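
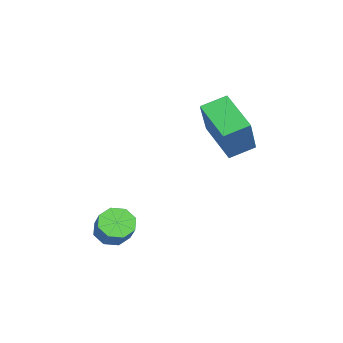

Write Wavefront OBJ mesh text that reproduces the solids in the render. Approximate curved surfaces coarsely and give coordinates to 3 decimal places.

v -3.867 1.107 1.643
v -4.15 2.035 1.987
v -2.515 1.788 0.915
v -2.799 2.717 1.258
v -2.861 0.823 3.242
v -3.145 1.752 3.585
v -1.51 1.505 2.513
v -1.793 2.433 2.857
v 0.104 -2.194 -0.895
v 0.572 -2.49 -1.235
v 1.224 -2.343 -0.464
v 0.756 -2.046 -0.125
v 0.559 -1.999 -1.317
v 1.211 -1.852 -0.547
v 0.279 -1.623 -1.152
v 0.931 -1.476 -0.382
v -0.104 -1.58 -0.837
v 0.548 -1.433 -0.066
v -0.364 -1.897 -0.556
v 0.288 -1.75 0.215
v -0.351 -2.388 -0.473
v 0.301 -2.241 0.297
v -0.071 -2.764 -0.638
v 0.581 -2.617 0.132
v 0.312 -2.807 -0.954
v 0.964 -2.66 -0.183
f 2 4 1
f 5 2 1
f 1 4 3
f 3 5 1
f 2 8 4
f 6 2 5
f 6 8 2
f 4 8 3
f 7 5 3
f 3 8 7
f 7 6 5
f 8 6 7
f 10 9 13
f 10 13 11
f 11 13 14
f 11 14 12
f 13 9 15
f 13 15 14
f 14 15 16
f 14 16 12
f 15 9 17
f 15 17 16
f 16 17 18
f 16 18 12
f 17 9 19
f 17 19 18
f 18 19 20
f 18 20 12
f 19 9 21
f 19 21 20
f 20 21 22
f 20 22 12
f 21 9 23
f 21 23 22
f 22 23 24
f 22 24 12
f 23 9 25
f 23 25 24
f 24 25 26
f 24 26 12
f 25 9 10
f 25 10 26
f 26 10 11
f 26 11 12



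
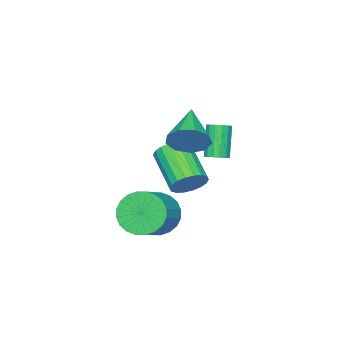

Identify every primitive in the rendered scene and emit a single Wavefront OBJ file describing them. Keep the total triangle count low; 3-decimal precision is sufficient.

v 1.351 2.748 2.017
v 1.824 2.663 2.754
v -0.091 1.732 2.823
v 1.488 3.161 2.781
v 1.088 3.467 2.451
v 0.811 3.436 1.918
v 0.786 3.083 1.43
v 1.026 2.574 1.217
v 1.418 2.146 1.378
v 1.778 2 1.838
v 1.939 2.204 2.381
v -1.001 0.907 -1.911
v -0.527 1.1 -1.283
v -1.325 -0.395 -0.221
v -1.799 -0.587 -0.849
v -0.822 1.299 -1.225
v -1.62 -0.196 -0.163
v -1.152 1.42 -1.302
v -1.951 -0.075 -0.241
v -1.452 1.44 -1.501
v -2.251 -0.055 -0.439
v -1.663 1.354 -1.78
v -2.462 -0.141 -0.718
v -1.743 1.18 -2.085
v -2.542 -0.315 -1.024
v -1.676 0.952 -2.356
v -2.474 -0.543 -1.295
v -1.475 0.715 -2.539
v -2.273 -0.78 -1.477
v -1.18 0.516 -2.597
v -1.978 -0.979 -1.535
v -0.849 0.395 -2.519
v -1.648 -1.1 -1.458
v -0.549 0.375 -2.321
v -1.348 -1.12 -1.259
v -0.338 0.461 -2.042
v -1.137 -1.034 -0.98
v -0.258 0.635 -1.736
v -1.057 -0.86 -0.675
v -0.326 0.863 -1.465
v -1.124 -0.632 -0.404
v -1.152 2.133 -0.066
v -0.727 2.28 0.173
v -1.362 1.894 1.544
v -1.788 1.747 1.306
v -0.878 2.496 0.164
v -1.513 2.11 1.535
v -1.103 2.615 0.093
v -1.738 2.229 1.464
v -1.341 2.605 -0.02
v -1.976 2.219 1.351
v -1.529 2.468 -0.146
v -2.164 2.082 1.226
v -1.616 2.241 -0.25
v -2.251 1.855 1.122
v -1.578 1.986 -0.304
v -2.213 1.6 1.067
v -1.427 1.77 -0.295
v -2.062 1.384 1.076
v -1.202 1.651 -0.224
v -1.837 1.265 1.147
v -0.964 1.661 -0.111
v -1.599 1.275 1.26
v -0.776 1.798 0.014
v -1.411 1.412 1.386
v -0.689 2.025 0.118
v -1.324 1.639 1.49
v 1.036 0.915 -2.676
v 1.559 0.291 -3.322
v 2.808 0.601 -2.611
v 2.284 1.225 -1.964
v 1.583 0.645 -3.518
v 2.831 0.956 -2.807
v 1.523 1.041 -3.586
v 2.771 1.351 -2.875
v 1.389 1.417 -3.515
v 2.637 1.728 -2.804
v 1.201 1.717 -3.316
v 2.45 2.028 -2.605
v 0.988 1.895 -3.02
v 2.237 2.205 -2.309
v 0.783 1.924 -2.671
v 2.031 2.234 -1.96
v 0.616 1.799 -2.323
v 1.864 2.109 -1.612
v 0.512 1.539 -2.029
v 1.761 1.849 -1.318
v 0.489 1.184 -1.833
v 1.737 1.495 -1.122
v 0.549 0.789 -1.765
v 1.797 1.099 -1.054
v 0.683 0.412 -1.836
v 1.931 0.723 -1.125
v 0.87 0.112 -2.035
v 2.119 0.423 -1.324
v 1.083 -0.065 -2.331
v 2.332 0.245 -1.62
v 1.289 -0.094 -2.68
v 2.537 0.216 -1.969
v 1.456 0.031 -3.028
v 2.704 0.341 -2.317
f 2 1 4
f 2 4 3
f 4 1 5
f 4 5 3
f 5 1 6
f 5 6 3
f 6 1 7
f 6 7 3
f 7 1 8
f 7 8 3
f 8 1 9
f 8 9 3
f 9 1 10
f 9 10 3
f 10 1 11
f 10 11 3
f 11 1 2
f 11 2 3
f 13 12 16
f 13 16 14
f 14 16 17
f 14 17 15
f 16 12 18
f 16 18 17
f 17 18 19
f 17 19 15
f 18 12 20
f 18 20 19
f 19 20 21
f 19 21 15
f 20 12 22
f 20 22 21
f 21 22 23
f 21 23 15
f 22 12 24
f 22 24 23
f 23 24 25
f 23 25 15
f 24 12 26
f 24 26 25
f 25 26 27
f 25 27 15
f 26 12 28
f 26 28 27
f 27 28 29
f 27 29 15
f 28 12 30
f 28 30 29
f 29 30 31
f 29 31 15
f 30 12 32
f 30 32 31
f 31 32 33
f 31 33 15
f 32 12 34
f 32 34 33
f 33 34 35
f 33 35 15
f 34 12 36
f 34 36 35
f 35 36 37
f 35 37 15
f 36 12 38
f 36 38 37
f 37 38 39
f 37 39 15
f 38 12 40
f 38 40 39
f 39 40 41
f 39 41 15
f 40 12 13
f 40 13 41
f 41 13 14
f 41 14 15
f 43 42 46
f 43 46 44
f 44 46 47
f 44 47 45
f 46 42 48
f 46 48 47
f 47 48 49
f 47 49 45
f 48 42 50
f 48 50 49
f 49 50 51
f 49 51 45
f 50 42 52
f 50 52 51
f 51 52 53
f 51 53 45
f 52 42 54
f 52 54 53
f 53 54 55
f 53 55 45
f 54 42 56
f 54 56 55
f 55 56 57
f 55 57 45
f 56 42 58
f 56 58 57
f 57 58 59
f 57 59 45
f 58 42 60
f 58 60 59
f 59 60 61
f 59 61 45
f 60 42 62
f 60 62 61
f 61 62 63
f 61 63 45
f 62 42 64
f 62 64 63
f 63 64 65
f 63 65 45
f 64 42 66
f 64 66 65
f 65 66 67
f 65 67 45
f 66 42 43
f 66 43 67
f 67 43 44
f 67 44 45
f 69 68 72
f 69 72 70
f 70 72 73
f 70 73 71
f 72 68 74
f 72 74 73
f 73 74 75
f 73 75 71
f 74 68 76
f 74 76 75
f 75 76 77
f 75 77 71
f 76 68 78
f 76 78 77
f 77 78 79
f 77 79 71
f 78 68 80
f 78 80 79
f 79 80 81
f 79 81 71
f 80 68 82
f 80 82 81
f 81 82 83
f 81 83 71
f 82 68 84
f 82 84 83
f 83 84 85
f 83 85 71
f 84 68 86
f 84 86 85
f 85 86 87
f 85 87 71
f 86 68 88
f 86 88 87
f 87 88 89
f 87 89 71
f 88 68 90
f 88 90 89
f 89 90 91
f 89 91 71
f 90 68 92
f 90 92 91
f 91 92 93
f 91 93 71
f 92 68 94
f 92 94 93
f 93 94 95
f 93 95 71
f 94 68 96
f 94 96 95
f 95 96 97
f 95 97 71
f 96 68 98
f 96 98 97
f 97 98 99
f 97 99 71
f 98 68 100
f 98 100 99
f 99 100 101
f 99 101 71
f 100 68 69
f 100 69 101
f 101 69 70
f 101 70 71



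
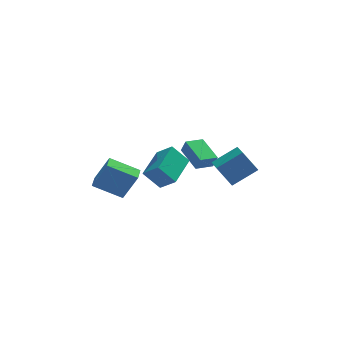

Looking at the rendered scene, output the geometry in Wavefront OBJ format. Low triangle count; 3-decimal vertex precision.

v -1.469 -1.505 -2.198
v -2.376 -1.197 -1.163
v -0.467 0.26 -1.844
v -1.374 0.568 -0.809
v -0.706 -2.108 -1.351
v -1.613 -1.8 -0.316
v 0.296 -0.343 -0.997
v -0.611 -0.035 0.038
v 2.862 0.659 -4.094
v 2.038 1.051 -2.829
v 2.788 1.981 -4.55
v 1.964 2.372 -3.285
v 4.396 1.048 -3.215
v 3.572 1.439 -1.95
v 4.322 2.369 -3.671
v 3.498 2.761 -2.406
v -4.898 1.578 -3.986
v -4.053 1.425 -2.257
v -4.659 2.476 -4.023
v -3.814 2.323 -2.295
v -3.226 1.097 -4.845
v -2.381 0.944 -3.117
v -2.987 1.995 -4.883
v -2.142 1.842 -3.154
v 1 1.968 -3.434
v 1.239 1.814 -2.623
v 0.399 3.583 -2.952
v 0.638 3.43 -2.14
v 2.062 2.43 -3.66
v 2.301 2.277 -2.848
v 1.461 4.046 -3.177
v 1.7 3.892 -2.366
f 2 4 1
f 5 2 1
f 1 4 3
f 3 5 1
f 2 8 4
f 6 2 5
f 6 8 2
f 4 8 3
f 7 5 3
f 3 8 7
f 7 6 5
f 8 6 7
f 10 12 9
f 13 10 9
f 9 12 11
f 11 13 9
f 10 16 12
f 14 10 13
f 14 16 10
f 12 16 11
f 15 13 11
f 11 16 15
f 15 14 13
f 16 14 15
f 18 20 17
f 21 18 17
f 17 20 19
f 19 21 17
f 18 24 20
f 22 18 21
f 22 24 18
f 20 24 19
f 23 21 19
f 19 24 23
f 23 22 21
f 24 22 23
f 26 28 25
f 29 26 25
f 25 28 27
f 27 29 25
f 26 32 28
f 30 26 29
f 30 32 26
f 28 32 27
f 31 29 27
f 27 32 31
f 31 30 29
f 32 30 31



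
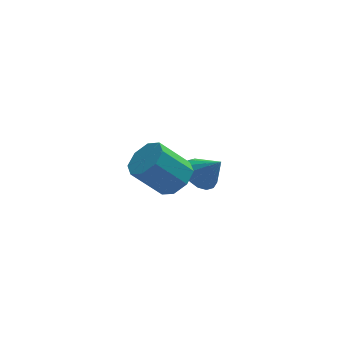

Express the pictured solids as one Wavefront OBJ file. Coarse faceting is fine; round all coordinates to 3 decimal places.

v 1.04 -1.938 1.11
v 1.779 -1.469 1.76
v 0.359 -1.394 3.32
v -0.38 -1.862 2.67
v 1.334 -0.911 1.329
v -0.086 -0.836 2.888
v 0.717 -0.954 0.769
v -0.703 -0.879 2.328
v 0.289 -1.574 0.409
v -1.131 -1.498 1.969
v 0.301 -2.406 0.46
v -1.119 -2.331 2.02
v 0.746 -2.964 0.892
v -0.674 -2.889 2.451
v 1.363 -2.921 1.452
v -0.057 -2.846 3.011
v 1.791 -2.302 1.811
v 0.371 -2.226 3.371
v 3.333 4.041 -3.662
v 3.877 3.435 -4.324
v 4.247 3.459 -2.378
v 4.151 3.905 -4.306
v 4.205 4.411 -4.115
v 4.026 4.818 -3.803
v 3.661 5.017 -3.453
v 3.208 4.954 -3.158
v 2.789 4.647 -2.999
v 2.515 4.178 -3.017
v 2.461 3.672 -3.208
v 2.64 3.265 -3.521
v 3.005 3.066 -3.871
v 3.458 3.128 -4.165
f 2 1 5
f 2 5 3
f 3 5 6
f 3 6 4
f 5 1 7
f 5 7 6
f 6 7 8
f 6 8 4
f 7 1 9
f 7 9 8
f 8 9 10
f 8 10 4
f 9 1 11
f 9 11 10
f 10 11 12
f 10 12 4
f 11 1 13
f 11 13 12
f 12 13 14
f 12 14 4
f 13 1 15
f 13 15 14
f 14 15 16
f 14 16 4
f 15 1 17
f 15 17 16
f 16 17 18
f 16 18 4
f 17 1 2
f 17 2 18
f 18 2 3
f 18 3 4
f 20 19 22
f 20 22 21
f 22 19 23
f 22 23 21
f 23 19 24
f 23 24 21
f 24 19 25
f 24 25 21
f 25 19 26
f 25 26 21
f 26 19 27
f 26 27 21
f 27 19 28
f 27 28 21
f 28 19 29
f 28 29 21
f 29 19 30
f 29 30 21
f 30 19 31
f 30 31 21
f 31 19 32
f 31 32 21
f 32 19 20
f 32 20 21



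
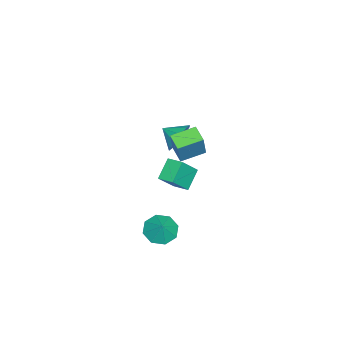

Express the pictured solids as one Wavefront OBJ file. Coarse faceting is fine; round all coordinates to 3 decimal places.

v -3.723 1.105 0.479
v -3.144 1.362 1.291
v -3.877 0.055 0.921
v -3.748 1.508 1.426
v -4.343 1.5 1.2
v -4.701 1.341 0.698
v -4.686 1.092 0.112
v -4.302 0.848 -0.333
v -3.698 0.702 -0.469
v -3.103 0.71 -0.242
v -2.745 0.869 0.259
v -2.76 1.118 0.845
v 2.029 3.278 3.141
v 2.927 2.756 4.332
v 2.317 4.157 3.31
v 3.215 3.634 4.5
v 3.045 3.106 2.3
v 3.943 2.583 3.49
v 3.333 3.984 2.468
v 4.231 3.462 3.659
v 2.588 2.216 -1.934
v 3.127 1.414 -2.016
v 3.212 2.544 -1.026
v 3.401 1.982 -2.408
v 3.199 2.687 -2.523
v 2.639 3.116 -2.293
v 2.049 3.019 -1.853
v 1.775 2.451 -1.461
v 1.977 1.746 -1.346
v 2.537 1.317 -1.576
v -2.067 1.296 0.917
v -1.281 1.404 2.61
v -2.971 2.441 1.264
v -2.185 2.549 2.957
v -1.355 1.971 0.543
v -0.569 2.079 2.236
v -2.259 3.116 0.89
v -1.473 3.224 2.583
f 2 1 4
f 2 4 3
f 4 1 5
f 4 5 3
f 5 1 6
f 5 6 3
f 6 1 7
f 6 7 3
f 7 1 8
f 7 8 3
f 8 1 9
f 8 9 3
f 9 1 10
f 9 10 3
f 10 1 11
f 10 11 3
f 11 1 12
f 11 12 3
f 12 1 2
f 12 2 3
f 14 16 13
f 17 14 13
f 13 16 15
f 15 17 13
f 14 20 16
f 18 14 17
f 18 20 14
f 16 20 15
f 19 17 15
f 15 20 19
f 19 18 17
f 20 18 19
f 22 21 24
f 22 24 23
f 24 21 25
f 24 25 23
f 25 21 26
f 25 26 23
f 26 21 27
f 26 27 23
f 27 21 28
f 27 28 23
f 28 21 29
f 28 29 23
f 29 21 30
f 29 30 23
f 30 21 22
f 30 22 23
f 32 34 31
f 35 32 31
f 31 34 33
f 33 35 31
f 32 38 34
f 36 32 35
f 36 38 32
f 34 38 33
f 37 35 33
f 33 38 37
f 37 36 35
f 38 36 37



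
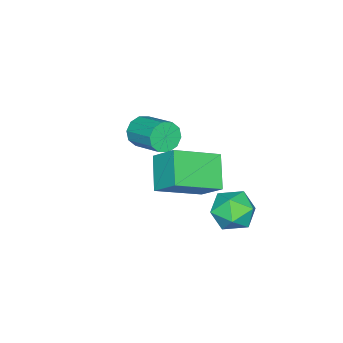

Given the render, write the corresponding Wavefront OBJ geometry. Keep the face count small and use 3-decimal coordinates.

v 1.887 2.185 1.745
v 2.082 3.215 2.689
v 2.958 2.89 0.755
v 3.154 3.919 1.699
v 3.486 1.041 2.661
v 3.682 2.07 3.605
v 4.558 1.745 1.671
v 4.753 2.775 2.615
v 1.764 4.327 -1.553
v 2.445 3.974 -0.85
v 0.715 3.066 -1.17
v 1.396 2.713 -0.467
v 0.895 3.61 -0.301
v 1.543 4.39 -0.538
v 1.617 2.65 -1.482
v 2.265 3.43 -1.719
v 2.354 2.938 -0.806
v 1.908 3.531 -0.076
v 1.252 3.509 -1.944
v 0.806 4.102 -1.214
v -0.268 -1.805 0.272
v 0.286 -1.785 -0.262
v 0.863 -0.314 0.394
v 0.308 -0.335 0.928
v -0.094 -1.558 -0.436
v 0.482 -0.087 0.22
v -0.541 -1.426 -0.34
v 0.036 0.045 0.316
v -0.884 -1.438 -0.01
v -0.307 0.032 0.646
v -0.991 -1.591 0.428
v -0.415 -0.121 1.083
v -0.823 -1.826 0.806
v -0.246 -0.355 1.462
v -0.442 -2.053 0.98
v 0.134 -0.582 1.636
v 0.004 -2.185 0.884
v 0.581 -0.714 1.54
v 0.347 -2.172 0.554
v 0.924 -0.702 1.21
v 0.455 -2.019 0.117
v 1.031 -0.549 0.772
f 2 4 1
f 5 2 1
f 1 4 3
f 3 5 1
f 2 8 4
f 6 2 5
f 6 8 2
f 4 8 3
f 7 5 3
f 3 8 7
f 7 6 5
f 8 6 7
f 9 20 14
f 9 14 10
f 9 10 16
f 9 16 19
f 9 19 20
f 10 14 18
f 14 20 13
f 20 19 11
f 19 16 15
f 16 10 17
f 12 18 13
f 12 13 11
f 12 11 15
f 12 15 17
f 12 17 18
f 13 18 14
f 11 13 20
f 15 11 19
f 17 15 16
f 18 17 10
f 22 21 25
f 22 25 23
f 23 25 26
f 23 26 24
f 25 21 27
f 25 27 26
f 26 27 28
f 26 28 24
f 27 21 29
f 27 29 28
f 28 29 30
f 28 30 24
f 29 21 31
f 29 31 30
f 30 31 32
f 30 32 24
f 31 21 33
f 31 33 32
f 32 33 34
f 32 34 24
f 33 21 35
f 33 35 34
f 34 35 36
f 34 36 24
f 35 21 37
f 35 37 36
f 36 37 38
f 36 38 24
f 37 21 39
f 37 39 38
f 38 39 40
f 38 40 24
f 39 21 41
f 39 41 40
f 40 41 42
f 40 42 24
f 41 21 22
f 41 22 42
f 42 22 23
f 42 23 24



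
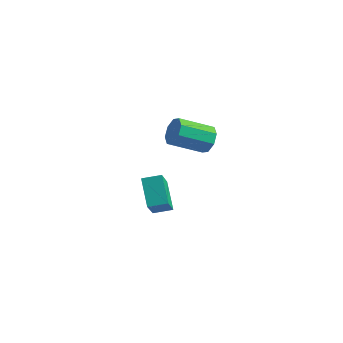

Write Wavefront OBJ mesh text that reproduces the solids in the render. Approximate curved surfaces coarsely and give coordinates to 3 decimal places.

v 2.371 -3.384 1.237
v 2.819 -3.428 1.862
v 1.537 -4.46 2.708
v 1.089 -4.416 2.083
v 2.455 -2.965 1.877
v 1.173 -3.996 2.723
v 2.043 -2.747 1.517
v 0.761 -3.778 2.363
v 1.822 -2.902 0.993
v 0.54 -3.934 1.839
v 1.923 -3.34 0.612
v 0.641 -4.372 1.458
v 2.287 -3.804 0.597
v 1.005 -4.835 1.443
v 2.699 -4.022 0.957
v 1.417 -5.053 1.803
v 2.92 -3.866 1.481
v 1.638 -4.898 2.327
v -1.324 -2.685 -4.112
v -0.887 -3.961 -2.477
v -0.503 -2.15 -3.914
v -0.066 -3.426 -2.278
v -0.434 -3.674 -5.122
v 0.003 -4.95 -3.486
v 0.387 -3.139 -4.923
v 0.824 -4.415 -3.288
f 2 1 5
f 2 5 3
f 3 5 6
f 3 6 4
f 5 1 7
f 5 7 6
f 6 7 8
f 6 8 4
f 7 1 9
f 7 9 8
f 8 9 10
f 8 10 4
f 9 1 11
f 9 11 10
f 10 11 12
f 10 12 4
f 11 1 13
f 11 13 12
f 12 13 14
f 12 14 4
f 13 1 15
f 13 15 14
f 14 15 16
f 14 16 4
f 15 1 17
f 15 17 16
f 16 17 18
f 16 18 4
f 17 1 2
f 17 2 18
f 18 2 3
f 18 3 4
f 20 22 19
f 23 20 19
f 19 22 21
f 21 23 19
f 20 26 22
f 24 20 23
f 24 26 20
f 22 26 21
f 25 23 21
f 21 26 25
f 25 24 23
f 26 24 25



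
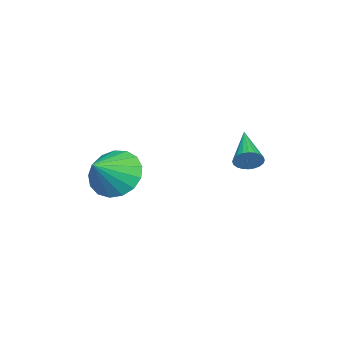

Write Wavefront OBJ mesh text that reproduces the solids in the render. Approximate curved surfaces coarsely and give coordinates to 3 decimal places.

v 2.42 -2.426 2.441
v 2.936 -2.885 1.597
v 3.66 -2.794 3.399
v 3.093 -2.387 1.584
v 3.097 -1.899 1.768
v 2.945 -1.531 2.105
v 2.673 -1.369 2.52
v 2.343 -1.448 2.916
v 2.031 -1.751 3.203
v 1.808 -2.209 3.316
v 1.725 -2.717 3.228
v 1.801 -3.158 2.96
v 2.019 -3.431 2.573
v 2.329 -3.474 2.155
v 2.66 -3.277 1.803
v 0.617 1.88 2.932
v 0.898 1.733 3.406
v -0.877 1.26 3.628
v 0.835 1.941 3.455
v 0.739 2.139 3.425
v 0.624 2.298 3.32
v 0.508 2.393 3.156
v 0.409 2.41 2.957
v 0.341 2.346 2.755
v 0.315 2.211 2.58
v 0.336 2.026 2.459
v 0.399 1.819 2.409
v 0.495 1.62 2.44
v 0.61 1.462 2.545
v 0.726 1.367 2.709
v 0.825 1.35 2.907
v 0.893 1.413 3.11
v 0.918 1.548 3.285
f 2 1 4
f 2 4 3
f 4 1 5
f 4 5 3
f 5 1 6
f 5 6 3
f 6 1 7
f 6 7 3
f 7 1 8
f 7 8 3
f 8 1 9
f 8 9 3
f 9 1 10
f 9 10 3
f 10 1 11
f 10 11 3
f 11 1 12
f 11 12 3
f 12 1 13
f 12 13 3
f 13 1 14
f 13 14 3
f 14 1 15
f 14 15 3
f 15 1 2
f 15 2 3
f 17 16 19
f 17 19 18
f 19 16 20
f 19 20 18
f 20 16 21
f 20 21 18
f 21 16 22
f 21 22 18
f 22 16 23
f 22 23 18
f 23 16 24
f 23 24 18
f 24 16 25
f 24 25 18
f 25 16 26
f 25 26 18
f 26 16 27
f 26 27 18
f 27 16 28
f 27 28 18
f 28 16 29
f 28 29 18
f 29 16 30
f 29 30 18
f 30 16 31
f 30 31 18
f 31 16 32
f 31 32 18
f 32 16 33
f 32 33 18
f 33 16 17
f 33 17 18



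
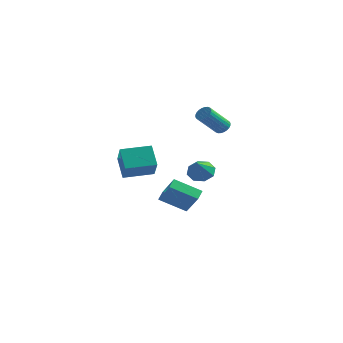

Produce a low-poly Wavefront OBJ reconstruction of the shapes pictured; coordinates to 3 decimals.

v 3.361 2.331 2.961
v 3.878 2.311 3.175
v 3.275 1.089 4.513
v 2.759 1.109 4.299
v 3.792 2.477 3.288
v 3.189 1.255 4.626
v 3.64 2.621 3.351
v 3.037 1.398 4.689
v 3.445 2.721 3.355
v 2.843 1.498 4.693
v 3.238 2.761 3.298
v 2.635 1.539 4.636
v 3.05 2.736 3.19
v 2.447 1.514 4.528
v 2.909 2.649 3.048
v 2.306 1.427 4.386
v 2.837 2.514 2.892
v 2.234 1.292 4.23
v 2.845 2.351 2.747
v 2.242 1.129 4.085
v 2.931 2.185 2.634
v 2.328 0.963 3.972
v 3.083 2.042 2.571
v 2.48 0.819 3.909
v 3.277 1.942 2.567
v 2.675 0.719 3.905
v 3.485 1.901 2.624
v 2.882 0.679 3.962
v 3.673 1.926 2.732
v 3.07 0.704 4.07
v 3.814 2.013 2.874
v 3.211 0.791 4.212
v 3.886 2.148 3.03
v 3.283 0.926 4.368
v -1.622 -1.128 0.649
v -0.878 -2.093 1.834
v -0.248 0.104 0.79
v 0.495 -0.861 1.976
v -0.835 -1.879 -0.456
v -0.092 -2.844 0.73
v 0.538 -0.647 -0.314
v 1.282 -1.612 0.871
v 2.997 0.421 -0.001
v 3.463 -0.031 -0.549
v 3.243 -0.541 1.001
v 3.818 0.403 -0.22
v 3.692 0.848 0.238
v 3.159 1.042 0.557
v 2.531 0.873 0.548
v 2.176 0.439 0.219
v 2.302 -0.006 -0.239
v 2.835 -0.2 -0.558
v -1.354 3.132 -4.081
v -1.457 3.862 -3.722
v 0.21 3.801 -4.992
v 0.108 4.531 -4.632
v -0.268 2.569 -2.628
v -0.37 3.299 -2.268
v 1.297 3.238 -3.538
v 1.194 3.968 -3.179
f 2 1 5
f 2 5 3
f 3 5 6
f 3 6 4
f 5 1 7
f 5 7 6
f 6 7 8
f 6 8 4
f 7 1 9
f 7 9 8
f 8 9 10
f 8 10 4
f 9 1 11
f 9 11 10
f 10 11 12
f 10 12 4
f 11 1 13
f 11 13 12
f 12 13 14
f 12 14 4
f 13 1 15
f 13 15 14
f 14 15 16
f 14 16 4
f 15 1 17
f 15 17 16
f 16 17 18
f 16 18 4
f 17 1 19
f 17 19 18
f 18 19 20
f 18 20 4
f 19 1 21
f 19 21 20
f 20 21 22
f 20 22 4
f 21 1 23
f 21 23 22
f 22 23 24
f 22 24 4
f 23 1 25
f 23 25 24
f 24 25 26
f 24 26 4
f 25 1 27
f 25 27 26
f 26 27 28
f 26 28 4
f 27 1 29
f 27 29 28
f 28 29 30
f 28 30 4
f 29 1 31
f 29 31 30
f 30 31 32
f 30 32 4
f 31 1 33
f 31 33 32
f 32 33 34
f 32 34 4
f 33 1 2
f 33 2 34
f 34 2 3
f 34 3 4
f 36 38 35
f 39 36 35
f 35 38 37
f 37 39 35
f 36 42 38
f 40 36 39
f 40 42 36
f 38 42 37
f 41 39 37
f 37 42 41
f 41 40 39
f 42 40 41
f 44 43 46
f 44 46 45
f 46 43 47
f 46 47 45
f 47 43 48
f 47 48 45
f 48 43 49
f 48 49 45
f 49 43 50
f 49 50 45
f 50 43 51
f 50 51 45
f 51 43 52
f 51 52 45
f 52 43 44
f 52 44 45
f 54 56 53
f 57 54 53
f 53 56 55
f 55 57 53
f 54 60 56
f 58 54 57
f 58 60 54
f 56 60 55
f 59 57 55
f 55 60 59
f 59 58 57
f 60 58 59



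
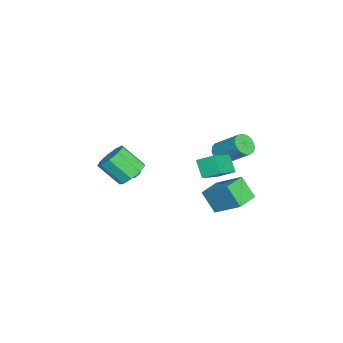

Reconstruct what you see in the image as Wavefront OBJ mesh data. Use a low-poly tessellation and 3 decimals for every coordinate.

v -3.928 1.525 -2.243
v -3.522 1.031 -1.89
v -2.987 2.361 -0.643
v -3.392 2.855 -0.997
v -3.303 1.165 -2.127
v -2.768 2.495 -0.88
v -3.227 1.381 -2.391
v -2.692 2.711 -1.144
v -3.311 1.631 -2.62
v -2.776 2.961 -1.374
v -3.537 1.856 -2.764
v -3.002 3.186 -1.517
v -3.852 2.005 -2.788
v -3.317 3.335 -1.541
v -4.184 2.044 -2.687
v -3.649 3.375 -1.441
v -4.458 1.965 -2.485
v -3.923 3.295 -1.238
v -4.61 1.784 -2.227
v -4.075 3.115 -0.981
v -4.605 1.545 -1.973
v -4.07 2.875 -0.727
v -4.446 1.3 -1.781
v -3.911 2.63 -0.534
v -4.168 1.107 -1.695
v -3.633 2.437 -0.448
v -3.834 1.01 -1.734
v -3.299 2.34 -0.487
v -2.346 1.462 -3.58
v -1.633 2.926 -2.385
v -1.904 2.24 -4.797
v -1.192 3.704 -3.601
v -1.128 0.836 -3.539
v -0.416 2.3 -2.343
v -0.687 1.614 -4.755
v 0.026 3.078 -3.56
v 2.053 1.788 1.609
v 3.513 1.194 2.497
v 2.117 2.697 2.11
v 3.578 2.103 2.999
v 2.722 2.197 0.781
v 4.183 1.603 1.67
v 2.787 3.106 1.283
v 4.247 2.512 2.171
v 0.201 -2.678 -1.474
v 1.067 -3.005 -1.638
v 0.824 -4.23 -0.469
v -0.041 -3.902 -0.306
v 1.084 -2.563 -1.171
v 0.841 -3.788 -0.003
v 0.688 -2.175 -0.846
v 0.445 -3.4 0.322
v 0.064 -2.022 -0.815
v -0.179 -3.246 0.353
v -0.495 -2.175 -1.092
v -0.738 -3.4 0.076
v -0.729 -2.564 -1.548
v -0.972 -3.789 -0.38
v -0.527 -3.006 -1.97
v -0.77 -4.231 -0.801
v 0.016 -3.294 -2.159
v -0.227 -4.519 -0.991
v 0.645 -3.294 -2.028
v 0.402 -4.519 -0.86
v -1.259 -2.506 -2.169
v -0.902 -2.548 -1.625
v -1.098 -3.532 -2.355
v -0.741 -3.574 -1.811
v -1.385 -3.475 -1.772
v -1.484 -2.841 -1.657
v -0.516 -3.239 -2.323
v -0.615 -2.605 -2.208
v -0.443 -3.002 -1.72
v -0.98 -3.147 -1.38
v -1.02 -2.933 -2.6
v -1.557 -3.078 -2.26
v -1.094 -2.437 -1.881
v -0.906 -3.643 -2.099
v -1.284 -3.584 -2.076
v -1.074 -3.61 -1.756
v -1.436 -2.609 -1.9
v -1.227 -2.634 -1.58
v -1.51 -3.178 -1.666
v -0.773 -3.446 -2.4
v -0.564 -3.471 -2.08
v -0.926 -2.47 -2.224
v -0.716 -2.496 -1.904
v -0.49 -2.902 -2.314
v -0.615 -2.729 -1.617
v -0.521 -3.332 -1.726
v -0.388 -3.135 -2.027
v -0.447 -2.762 -1.96
v -0.93 -2.814 -1.417
v -0.836 -3.417 -1.526
v -1.214 -3.359 -1.503
v -1.272 -2.986 -1.436
v -0.661 -3.081 -1.473
v -1.164 -2.663 -2.454
v -1.07 -3.266 -2.563
v -0.728 -3.094 -2.544
v -0.786 -2.721 -2.477
v -1.479 -2.748 -2.254
v -1.385 -3.351 -2.363
v -1.553 -3.318 -2.02
v -1.612 -2.945 -1.953
v -1.339 -2.999 -2.507
f 2 1 5
f 2 5 3
f 3 5 6
f 3 6 4
f 5 1 7
f 5 7 6
f 6 7 8
f 6 8 4
f 7 1 9
f 7 9 8
f 8 9 10
f 8 10 4
f 9 1 11
f 9 11 10
f 10 11 12
f 10 12 4
f 11 1 13
f 11 13 12
f 12 13 14
f 12 14 4
f 13 1 15
f 13 15 14
f 14 15 16
f 14 16 4
f 15 1 17
f 15 17 16
f 16 17 18
f 16 18 4
f 17 1 19
f 17 19 18
f 18 19 20
f 18 20 4
f 19 1 21
f 19 21 20
f 20 21 22
f 20 22 4
f 21 1 23
f 21 23 22
f 22 23 24
f 22 24 4
f 23 1 25
f 23 25 24
f 24 25 26
f 24 26 4
f 25 1 27
f 25 27 26
f 26 27 28
f 26 28 4
f 27 1 2
f 27 2 28
f 28 2 3
f 28 3 4
f 30 32 29
f 33 30 29
f 29 32 31
f 31 33 29
f 30 36 32
f 34 30 33
f 34 36 30
f 32 36 31
f 35 33 31
f 31 36 35
f 35 34 33
f 36 34 35
f 38 40 37
f 41 38 37
f 37 40 39
f 39 41 37
f 38 44 40
f 42 38 41
f 42 44 38
f 40 44 39
f 43 41 39
f 39 44 43
f 43 42 41
f 44 42 43
f 46 45 49
f 46 49 47
f 47 49 50
f 47 50 48
f 49 45 51
f 49 51 50
f 50 51 52
f 50 52 48
f 51 45 53
f 51 53 52
f 52 53 54
f 52 54 48
f 53 45 55
f 53 55 54
f 54 55 56
f 54 56 48
f 55 45 57
f 55 57 56
f 56 57 58
f 56 58 48
f 57 45 59
f 57 59 58
f 58 59 60
f 58 60 48
f 59 45 61
f 59 61 60
f 60 61 62
f 60 62 48
f 61 45 63
f 61 63 62
f 62 63 64
f 62 64 48
f 63 45 46
f 63 46 64
f 64 46 47
f 64 47 48
f 65 102 81
f 102 76 105
f 81 105 70
f 102 105 81
f 65 81 77
f 81 70 82
f 77 82 66
f 81 82 77
f 65 77 86
f 77 66 87
f 86 87 72
f 77 87 86
f 65 86 98
f 86 72 101
f 98 101 75
f 86 101 98
f 65 98 102
f 98 75 106
f 102 106 76
f 98 106 102
f 66 82 93
f 82 70 96
f 93 96 74
f 82 96 93
f 70 105 83
f 105 76 104
f 83 104 69
f 105 104 83
f 76 106 103
f 106 75 99
f 103 99 67
f 106 99 103
f 75 101 100
f 101 72 88
f 100 88 71
f 101 88 100
f 72 87 92
f 87 66 89
f 92 89 73
f 87 89 92
f 68 94 80
f 94 74 95
f 80 95 69
f 94 95 80
f 68 80 78
f 80 69 79
f 78 79 67
f 80 79 78
f 68 78 85
f 78 67 84
f 85 84 71
f 78 84 85
f 68 85 90
f 85 71 91
f 90 91 73
f 85 91 90
f 68 90 94
f 90 73 97
f 94 97 74
f 90 97 94
f 69 95 83
f 95 74 96
f 83 96 70
f 95 96 83
f 67 79 103
f 79 69 104
f 103 104 76
f 79 104 103
f 71 84 100
f 84 67 99
f 100 99 75
f 84 99 100
f 73 91 92
f 91 71 88
f 92 88 72
f 91 88 92
f 74 97 93
f 97 73 89
f 93 89 66
f 97 89 93



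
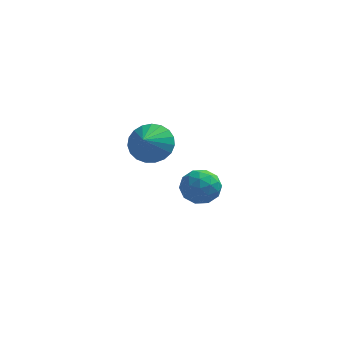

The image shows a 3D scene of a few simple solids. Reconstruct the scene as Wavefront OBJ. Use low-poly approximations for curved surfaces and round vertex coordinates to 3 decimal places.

v 2.733 1.771 -3.303
v 3.127 1.36 -4.086
v 1.573 0.72 -3.334
v 1.967 0.309 -4.117
v 2.41 0.24 -3.26
v 3.127 0.89 -3.24
v 1.573 1.19 -4.18
v 2.29 1.84 -4.16
v 2.41 1.001 -4.627
v 2.927 0.414 -4.059
v 1.773 1.666 -3.361
v 2.29 1.079 -2.793
v 3.032 1.658 -3.692
v 1.668 0.422 -3.728
v 1.929 0.382 -3.225
v 2.16 0.14 -3.684
v 3.032 1.381 -3.195
v 3.263 1.14 -3.655
v 2.842 0.481 -3.169
v 1.437 0.94 -3.765
v 1.668 0.699 -4.225
v 2.54 1.94 -3.736
v 2.771 1.698 -4.195
v 1.858 1.599 -4.251
v 2.842 1.205 -4.47
v 2.16 0.588 -4.488
v 1.929 1.106 -4.525
v 2.35 1.487 -4.514
v 3.146 0.86 -4.136
v 2.464 0.242 -4.154
v 2.724 0.202 -3.65
v 3.146 0.583 -3.639
v 2.724 0.649 -4.454
v 2.236 1.838 -3.266
v 1.554 1.22 -3.284
v 1.554 1.497 -3.781
v 1.976 1.878 -3.77
v 2.54 1.492 -2.932
v 1.858 0.875 -2.95
v 2.35 0.593 -2.906
v 2.771 0.974 -2.895
v 1.976 1.431 -2.966
v 0.705 -2.868 1.492
v 1.307 -3.441 0.971
v 0.495 -3.832 2.308
v 1.563 -3.27 1.239
v 1.67 -3.03 1.55
v 1.611 -2.762 1.851
v 1.395 -2.513 2.09
v 1.06 -2.324 2.226
v 0.664 -2.23 2.235
v 0.275 -2.246 2.115
v -0.04 -2.37 1.887
v -0.226 -2.58 1.592
v -0.251 -2.84 1.279
v -0.11 -3.104 1.003
v 0.171 -3.328 0.811
v 0.545 -3.473 0.737
v 0.947 -3.512 0.794
f 1 38 17
f 38 12 41
f 17 41 6
f 38 41 17
f 1 17 13
f 17 6 18
f 13 18 2
f 17 18 13
f 1 13 22
f 13 2 23
f 22 23 8
f 13 23 22
f 1 22 34
f 22 8 37
f 34 37 11
f 22 37 34
f 1 34 38
f 34 11 42
f 38 42 12
f 34 42 38
f 2 18 29
f 18 6 32
f 29 32 10
f 18 32 29
f 6 41 19
f 41 12 40
f 19 40 5
f 41 40 19
f 12 42 39
f 42 11 35
f 39 35 3
f 42 35 39
f 11 37 36
f 37 8 24
f 36 24 7
f 37 24 36
f 8 23 28
f 23 2 25
f 28 25 9
f 23 25 28
f 4 30 16
f 30 10 31
f 16 31 5
f 30 31 16
f 4 16 14
f 16 5 15
f 14 15 3
f 16 15 14
f 4 14 21
f 14 3 20
f 21 20 7
f 14 20 21
f 4 21 26
f 21 7 27
f 26 27 9
f 21 27 26
f 4 26 30
f 26 9 33
f 30 33 10
f 26 33 30
f 5 31 19
f 31 10 32
f 19 32 6
f 31 32 19
f 3 15 39
f 15 5 40
f 39 40 12
f 15 40 39
f 7 20 36
f 20 3 35
f 36 35 11
f 20 35 36
f 9 27 28
f 27 7 24
f 28 24 8
f 27 24 28
f 10 33 29
f 33 9 25
f 29 25 2
f 33 25 29
f 44 43 46
f 44 46 45
f 46 43 47
f 46 47 45
f 47 43 48
f 47 48 45
f 48 43 49
f 48 49 45
f 49 43 50
f 49 50 45
f 50 43 51
f 50 51 45
f 51 43 52
f 51 52 45
f 52 43 53
f 52 53 45
f 53 43 54
f 53 54 45
f 54 43 55
f 54 55 45
f 55 43 56
f 55 56 45
f 56 43 57
f 56 57 45
f 57 43 58
f 57 58 45
f 58 43 59
f 58 59 45
f 59 43 44
f 59 44 45



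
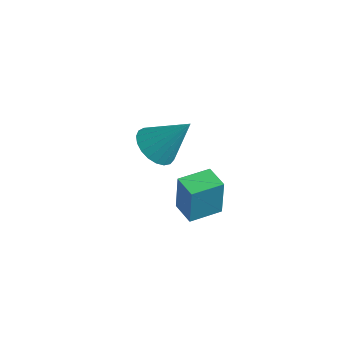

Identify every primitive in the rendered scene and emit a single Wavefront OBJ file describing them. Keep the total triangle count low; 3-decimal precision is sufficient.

v 2.742 -1.319 -1.976
v 2.757 -1.259 -0.597
v 3.098 -0.248 -2.026
v 3.112 -0.187 -0.648
v 3.568 -1.593 -1.972
v 3.582 -1.532 -0.594
v 3.923 -0.521 -2.023
v 3.938 -0.461 -0.644
v -0.68 1.361 -3.275
v 0.024 1.322 -3.731
v 0.22 2.079 -1.945
v -0.101 1.637 -3.817
v -0.326 1.904 -3.809
v -0.612 2.077 -3.708
v -0.91 2.126 -3.533
v -1.169 2.043 -3.313
v -1.343 1.842 -3.087
v -1.402 1.558 -2.893
v -1.337 1.239 -2.765
v -1.158 0.942 -2.725
v -0.897 0.717 -2.781
v -0.598 0.603 -2.922
v -0.314 0.62 -3.124
v -0.093 0.766 -3.352
v 0.027 1.014 -3.567
f 2 4 1
f 5 2 1
f 1 4 3
f 3 5 1
f 2 8 4
f 6 2 5
f 6 8 2
f 4 8 3
f 7 5 3
f 3 8 7
f 7 6 5
f 8 6 7
f 10 9 12
f 10 12 11
f 12 9 13
f 12 13 11
f 13 9 14
f 13 14 11
f 14 9 15
f 14 15 11
f 15 9 16
f 15 16 11
f 16 9 17
f 16 17 11
f 17 9 18
f 17 18 11
f 18 9 19
f 18 19 11
f 19 9 20
f 19 20 11
f 20 9 21
f 20 21 11
f 21 9 22
f 21 22 11
f 22 9 23
f 22 23 11
f 23 9 24
f 23 24 11
f 24 9 25
f 24 25 11
f 25 9 10
f 25 10 11



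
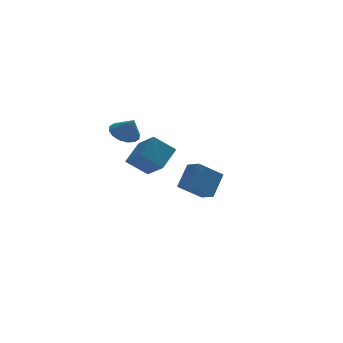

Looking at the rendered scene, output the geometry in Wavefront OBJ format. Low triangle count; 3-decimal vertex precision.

v 0.561 1.808 -1.433
v 1.334 2.752 -0.151
v 0.093 2.751 -1.845
v 0.865 3.695 -0.562
v 2.015 2.065 -2.498
v 2.787 3.009 -1.215
v 1.546 3.008 -2.909
v 2.319 3.952 -1.627
v -3.192 -4.16 3.565
v -2.317 -3.216 4.445
v -3.733 -2.741 2.58
v -2.858 -1.796 3.461
v -2.042 -4.364 2.639
v -1.167 -3.419 3.52
v -2.583 -2.944 1.655
v -1.708 -2 2.535
v -2.683 3.884 2.129
v -1.785 4.048 1.863
v -2.237 3.296 3.271
v -1.917 4.446 2.119
v -2.254 4.694 2.378
v -2.706 4.725 2.57
v -3.152 4.53 2.643
v -3.471 4.162 2.579
v -3.58 3.719 2.394
v -3.448 3.321 2.138
v -3.111 3.073 1.879
v -2.659 3.043 1.687
v -2.214 3.238 1.614
v -1.894 3.605 1.678
f 2 4 1
f 5 2 1
f 1 4 3
f 3 5 1
f 2 8 4
f 6 2 5
f 6 8 2
f 4 8 3
f 7 5 3
f 3 8 7
f 7 6 5
f 8 6 7
f 10 12 9
f 13 10 9
f 9 12 11
f 11 13 9
f 10 16 12
f 14 10 13
f 14 16 10
f 12 16 11
f 15 13 11
f 11 16 15
f 15 14 13
f 16 14 15
f 18 17 20
f 18 20 19
f 20 17 21
f 20 21 19
f 21 17 22
f 21 22 19
f 22 17 23
f 22 23 19
f 23 17 24
f 23 24 19
f 24 17 25
f 24 25 19
f 25 17 26
f 25 26 19
f 26 17 27
f 26 27 19
f 27 17 28
f 27 28 19
f 28 17 29
f 28 29 19
f 29 17 30
f 29 30 19
f 30 17 18
f 30 18 19



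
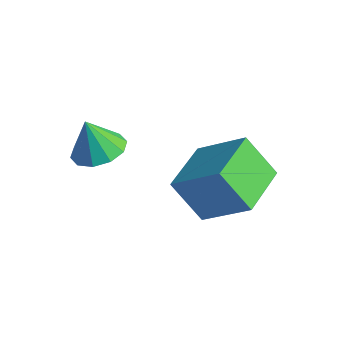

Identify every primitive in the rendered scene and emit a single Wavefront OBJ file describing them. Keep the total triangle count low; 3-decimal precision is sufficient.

v 0.848 1.264 -0.713
v 1.338 0.536 -0.65
v 0.472 1.116 0.513
v 1.647 0.96 -0.504
v 1.65 1.499 -0.438
v 1.347 1.949 -0.476
v 0.853 2.138 -0.605
v 0.358 1.992 -0.775
v 0.049 1.569 -0.921
v 0.046 1.029 -0.987
v 0.349 0.579 -0.949
v 0.843 0.391 -0.82
v 3.507 2.868 -3.603
v 2.497 2.569 -2.295
v 2.929 4.699 -3.632
v 1.918 4.4 -2.324
v 5.002 3.36 -2.336
v 3.991 3.061 -1.028
v 4.423 5.191 -2.365
v 3.413 4.892 -1.057
f 2 1 4
f 2 4 3
f 4 1 5
f 4 5 3
f 5 1 6
f 5 6 3
f 6 1 7
f 6 7 3
f 7 1 8
f 7 8 3
f 8 1 9
f 8 9 3
f 9 1 10
f 9 10 3
f 10 1 11
f 10 11 3
f 11 1 12
f 11 12 3
f 12 1 2
f 12 2 3
f 14 16 13
f 17 14 13
f 13 16 15
f 15 17 13
f 14 20 16
f 18 14 17
f 18 20 14
f 16 20 15
f 19 17 15
f 15 20 19
f 19 18 17
f 20 18 19



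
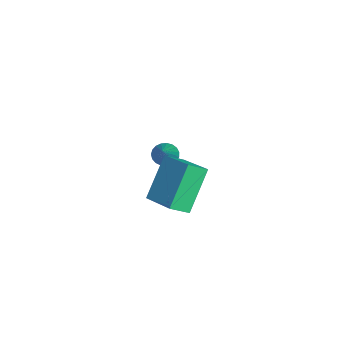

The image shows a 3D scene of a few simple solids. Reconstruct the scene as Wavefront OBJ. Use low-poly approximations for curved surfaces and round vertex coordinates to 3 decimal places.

v -3.396 -0.737 -0.542
v -3.1 -0.484 -0.9
v -1.784 -0.863 0.702
v -3.179 -0.317 -0.781
v -3.296 -0.222 -0.619
v -3.43 -0.217 -0.445
v -3.559 -0.302 -0.287
v -3.659 -0.461 -0.173
v -3.714 -0.669 -0.123
v -3.714 -0.888 -0.145
v -3.659 -1.081 -0.236
v -3.559 -1.215 -0.38
v -3.43 -1.266 -0.551
v -3.296 -1.225 -0.721
v -3.179 -1.1 -0.86
v -3.1 -0.913 -0.944
v -3.072 -0.694 -0.958
v -0.321 -0.106 1.218
v -0.08 -0.798 1.628
v 1.147 0.692 1.702
v 1.388 0 2.112
v 0.572 -0.76 -0.412
v 0.813 -1.452 -0.002
v 2.04 0.038 0.072
v 2.281 -0.654 0.482
f 2 1 4
f 2 4 3
f 4 1 5
f 4 5 3
f 5 1 6
f 5 6 3
f 6 1 7
f 6 7 3
f 7 1 8
f 7 8 3
f 8 1 9
f 8 9 3
f 9 1 10
f 9 10 3
f 10 1 11
f 10 11 3
f 11 1 12
f 11 12 3
f 12 1 13
f 12 13 3
f 13 1 14
f 13 14 3
f 14 1 15
f 14 15 3
f 15 1 16
f 15 16 3
f 16 1 17
f 16 17 3
f 17 1 2
f 17 2 3
f 19 21 18
f 22 19 18
f 18 21 20
f 20 22 18
f 19 25 21
f 23 19 22
f 23 25 19
f 21 25 20
f 24 22 20
f 20 25 24
f 24 23 22
f 25 23 24



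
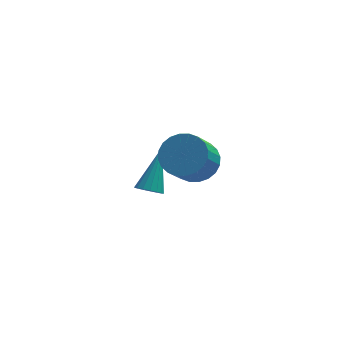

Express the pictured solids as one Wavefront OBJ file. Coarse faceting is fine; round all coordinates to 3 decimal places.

v -3.357 1.441 -1.824
v -3.004 1.711 -2.197
v -2.763 2.719 -0.336
v -3.244 1.85 -2.22
v -3.51 1.894 -2.153
v -3.74 1.835 -2.01
v -3.883 1.686 -1.825
v -3.905 1.48 -1.639
v -3.802 1.266 -1.496
v -3.597 1.091 -1.429
v -3.337 0.997 -1.452
v -3.081 1.005 -1.56
v -2.889 1.112 -1.729
v -2.804 1.295 -1.92
v -2.846 1.511 -2.089
v -1.842 -1.52 2.164
v -1.021 -1.932 2.222
v -1.538 -2.811 3.294
v -2.358 -2.4 3.236
v -0.982 -1.665 2.459
v -1.499 -2.545 3.531
v -1.075 -1.377 2.651
v -1.591 -2.256 3.724
v -1.284 -1.11 2.769
v -1.8 -1.989 3.842
v -1.578 -0.905 2.795
v -2.094 -1.785 3.868
v -1.912 -0.795 2.725
v -2.429 -1.674 3.797
v -2.235 -0.794 2.569
v -2.752 -1.674 3.642
v -2.499 -0.905 2.352
v -3.016 -1.784 3.424
v -2.662 -1.109 2.106
v -3.179 -1.988 3.178
v -2.701 -1.375 1.869
v -3.218 -2.255 2.941
v -2.609 -1.664 1.676
v -3.125 -2.543 2.749
v -2.4 -1.931 1.558
v -2.916 -2.81 2.631
v -2.106 -2.135 1.532
v -2.622 -3.015 2.605
v -1.771 -2.246 1.603
v -2.288 -3.125 2.675
v -1.448 -2.246 1.758
v -1.965 -3.126 2.831
v -1.184 -2.136 1.976
v -1.701 -3.015 3.048
f 2 1 4
f 2 4 3
f 4 1 5
f 4 5 3
f 5 1 6
f 5 6 3
f 6 1 7
f 6 7 3
f 7 1 8
f 7 8 3
f 8 1 9
f 8 9 3
f 9 1 10
f 9 10 3
f 10 1 11
f 10 11 3
f 11 1 12
f 11 12 3
f 12 1 13
f 12 13 3
f 13 1 14
f 13 14 3
f 14 1 15
f 14 15 3
f 15 1 2
f 15 2 3
f 17 16 20
f 17 20 18
f 18 20 21
f 18 21 19
f 20 16 22
f 20 22 21
f 21 22 23
f 21 23 19
f 22 16 24
f 22 24 23
f 23 24 25
f 23 25 19
f 24 16 26
f 24 26 25
f 25 26 27
f 25 27 19
f 26 16 28
f 26 28 27
f 27 28 29
f 27 29 19
f 28 16 30
f 28 30 29
f 29 30 31
f 29 31 19
f 30 16 32
f 30 32 31
f 31 32 33
f 31 33 19
f 32 16 34
f 32 34 33
f 33 34 35
f 33 35 19
f 34 16 36
f 34 36 35
f 35 36 37
f 35 37 19
f 36 16 38
f 36 38 37
f 37 38 39
f 37 39 19
f 38 16 40
f 38 40 39
f 39 40 41
f 39 41 19
f 40 16 42
f 40 42 41
f 41 42 43
f 41 43 19
f 42 16 44
f 42 44 43
f 43 44 45
f 43 45 19
f 44 16 46
f 44 46 45
f 45 46 47
f 45 47 19
f 46 16 48
f 46 48 47
f 47 48 49
f 47 49 19
f 48 16 17
f 48 17 49
f 49 17 18
f 49 18 19



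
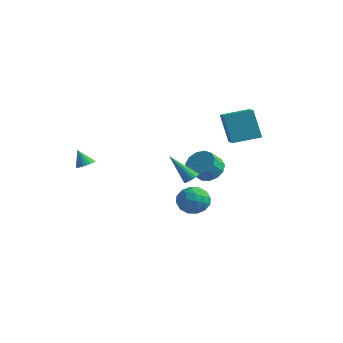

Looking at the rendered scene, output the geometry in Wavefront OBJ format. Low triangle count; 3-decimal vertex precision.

v -0.436 3.892 -0.748
v 0.506 4.009 -0.705
v 0.577 3.164 0.012
v -0.364 3.048 -0.032
v 0.298 4.318 -0.32
v 0.369 3.473 0.397
v -0.143 4.491 -0.072
v -0.072 3.647 0.645
v -0.677 4.475 -0.038
v -0.606 3.63 0.679
v -1.134 4.274 -0.23
v -1.063 3.429 0.487
v -1.37 3.951 -0.586
v -1.299 3.107 0.13
v -1.309 3.61 -0.994
v -1.238 2.765 -0.278
v -0.97 3.359 -1.324
v -0.899 2.514 -0.608
v -0.462 3.277 -1.471
v -0.391 2.432 -0.755
v 0.054 3.39 -1.389
v 0.125 2.545 -0.672
v 0.415 3.663 -1.103
v 0.487 2.818 -0.386
v -1.017 3.754 -3.904
v -0.523 4.012 -3.026
v -1.477 2.288 -3.214
v -0.983 2.546 -2.336
v -1.847 3.055 -2.616
v -1.563 3.961 -3.042
v -0.437 2.339 -3.198
v -0.153 3.245 -3.624
v -0.165 3.138 -2.589
v -1.035 3.58 -2.229
v -0.965 2.72 -4.011
v -1.835 3.162 -3.651
v -0.73 4.012 -3.526
v -1.27 2.288 -2.714
v -1.778 2.587 -2.879
v -1.487 2.739 -2.362
v -1.341 3.981 -3.535
v -1.05 4.134 -3.019
v -1.828 3.571 -2.778
v -0.95 2.166 -3.221
v -0.659 2.319 -2.705
v -0.513 3.561 -3.878
v -0.222 3.713 -3.361
v -0.172 2.729 -3.462
v -0.229 3.65 -2.752
v -0.499 2.788 -2.347
v -0.178 2.666 -2.854
v -0.011 3.199 -3.104
v -0.74 3.91 -2.541
v -1.011 3.048 -2.135
v -1.518 3.347 -2.3
v -1.351 3.88 -2.551
v -0.53 3.396 -2.284
v -0.989 3.252 -4.105
v -1.26 2.39 -3.699
v -0.649 2.42 -3.689
v -0.482 2.953 -3.94
v -1.501 3.512 -3.893
v -1.771 2.65 -3.488
v -1.989 3.101 -3.136
v -1.822 3.634 -3.386
v -1.47 2.904 -3.956
v 0.55 1.608 -0.647
v 0.949 1.331 -0.491
v -0.53 0.932 0.907
v 0.98 1.502 -0.394
v 0.946 1.69 -0.337
v 0.852 1.865 -0.326
v 0.711 2 -0.365
v 0.547 2.077 -0.446
v 0.382 2.081 -0.558
v 0.243 2.014 -0.684
v 0.151 1.885 -0.804
v 0.12 1.714 -0.9
v 0.154 1.526 -0.958
v 0.248 1.351 -0.969
v 0.388 1.215 -0.93
v 0.553 1.139 -0.849
v 0.718 1.135 -0.737
v 0.856 1.202 -0.611
v -3.274 -2.69 0.427
v -2.896 -2.324 0.67
v -3.726 -2.89 1.433
v -3.067 -2.184 0.621
v -3.269 -2.122 0.543
v -3.473 -2.145 0.447
v -3.646 -2.252 0.348
v -3.763 -2.425 0.261
v -3.805 -2.639 0.199
v -3.767 -2.86 0.172
v -3.653 -3.056 0.184
v -3.482 -3.196 0.233
v -3.279 -3.258 0.312
v -3.076 -3.235 0.408
v -2.903 -3.128 0.507
v -2.786 -2.955 0.594
v -2.744 -2.741 0.655
v -2.782 -2.52 0.682
v 3.672 1.628 2.794
v 3.039 1.582 4.606
v 2.407 2.565 2.375
v 1.773 2.519 4.186
v 4.547 2.961 3.134
v 3.913 2.915 4.945
v 3.281 3.898 2.714
v 2.648 3.852 4.526
f 2 1 5
f 2 5 3
f 3 5 6
f 3 6 4
f 5 1 7
f 5 7 6
f 6 7 8
f 6 8 4
f 7 1 9
f 7 9 8
f 8 9 10
f 8 10 4
f 9 1 11
f 9 11 10
f 10 11 12
f 10 12 4
f 11 1 13
f 11 13 12
f 12 13 14
f 12 14 4
f 13 1 15
f 13 15 14
f 14 15 16
f 14 16 4
f 15 1 17
f 15 17 16
f 16 17 18
f 16 18 4
f 17 1 19
f 17 19 18
f 18 19 20
f 18 20 4
f 19 1 21
f 19 21 20
f 20 21 22
f 20 22 4
f 21 1 23
f 21 23 22
f 22 23 24
f 22 24 4
f 23 1 2
f 23 2 24
f 24 2 3
f 24 3 4
f 25 62 41
f 62 36 65
f 41 65 30
f 62 65 41
f 25 41 37
f 41 30 42
f 37 42 26
f 41 42 37
f 25 37 46
f 37 26 47
f 46 47 32
f 37 47 46
f 25 46 58
f 46 32 61
f 58 61 35
f 46 61 58
f 25 58 62
f 58 35 66
f 62 66 36
f 58 66 62
f 26 42 53
f 42 30 56
f 53 56 34
f 42 56 53
f 30 65 43
f 65 36 64
f 43 64 29
f 65 64 43
f 36 66 63
f 66 35 59
f 63 59 27
f 66 59 63
f 35 61 60
f 61 32 48
f 60 48 31
f 61 48 60
f 32 47 52
f 47 26 49
f 52 49 33
f 47 49 52
f 28 54 40
f 54 34 55
f 40 55 29
f 54 55 40
f 28 40 38
f 40 29 39
f 38 39 27
f 40 39 38
f 28 38 45
f 38 27 44
f 45 44 31
f 38 44 45
f 28 45 50
f 45 31 51
f 50 51 33
f 45 51 50
f 28 50 54
f 50 33 57
f 54 57 34
f 50 57 54
f 29 55 43
f 55 34 56
f 43 56 30
f 55 56 43
f 27 39 63
f 39 29 64
f 63 64 36
f 39 64 63
f 31 44 60
f 44 27 59
f 60 59 35
f 44 59 60
f 33 51 52
f 51 31 48
f 52 48 32
f 51 48 52
f 34 57 53
f 57 33 49
f 53 49 26
f 57 49 53
f 68 67 70
f 68 70 69
f 70 67 71
f 70 71 69
f 71 67 72
f 71 72 69
f 72 67 73
f 72 73 69
f 73 67 74
f 73 74 69
f 74 67 75
f 74 75 69
f 75 67 76
f 75 76 69
f 76 67 77
f 76 77 69
f 77 67 78
f 77 78 69
f 78 67 79
f 78 79 69
f 79 67 80
f 79 80 69
f 80 67 81
f 80 81 69
f 81 67 82
f 81 82 69
f 82 67 83
f 82 83 69
f 83 67 84
f 83 84 69
f 84 67 68
f 84 68 69
f 86 85 88
f 86 88 87
f 88 85 89
f 88 89 87
f 89 85 90
f 89 90 87
f 90 85 91
f 90 91 87
f 91 85 92
f 91 92 87
f 92 85 93
f 92 93 87
f 93 85 94
f 93 94 87
f 94 85 95
f 94 95 87
f 95 85 96
f 95 96 87
f 96 85 97
f 96 97 87
f 97 85 98
f 97 98 87
f 98 85 99
f 98 99 87
f 99 85 100
f 99 100 87
f 100 85 101
f 100 101 87
f 101 85 102
f 101 102 87
f 102 85 86
f 102 86 87
f 104 106 103
f 107 104 103
f 103 106 105
f 105 107 103
f 104 110 106
f 108 104 107
f 108 110 104
f 106 110 105
f 109 107 105
f 105 110 109
f 109 108 107
f 110 108 109



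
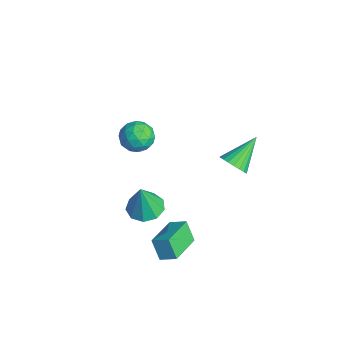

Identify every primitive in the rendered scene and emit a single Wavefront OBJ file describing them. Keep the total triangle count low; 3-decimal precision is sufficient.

v 2.577 -1.929 -1.601
v 3.44 -2.313 -1.772
v 2.803 -2.231 0.221
v 3.497 -1.666 -1.672
v 3.124 -1.143 -1.538
v 2.494 -0.987 -1.434
v 1.903 -1.273 -1.408
v 1.628 -1.865 -1.472
v 1.796 -2.488 -1.596
v 2.33 -2.849 -1.722
v 2.979 -2.78 -1.792
v 4.213 1.894 2.155
v 4.484 1.534 2.792
v 3.527 3.306 3.245
v 4.735 1.721 2.708
v 4.896 1.938 2.528
v 4.939 2.147 2.284
v 4.856 2.313 2.018
v 4.662 2.406 1.775
v 4.39 2.41 1.598
v 4.088 2.326 1.518
v 3.807 2.167 1.547
v 3.596 1.96 1.682
v 3.492 1.742 1.899
v 3.512 1.551 2.16
v 3.654 1.419 2.42
v 3.892 1.369 2.634
v 4.185 1.41 2.766
v 4.1 -1.726 -4.477
v 3.53 -1.943 -3.397
v 2.757 -0.351 -4.909
v 2.188 -0.568 -3.829
v 4.652 -1.052 -4.051
v 4.083 -1.269 -2.971
v 3.31 0.323 -4.483
v 2.74 0.106 -3.403
v -2.702 -0.464 -1.909
v -1.925 -0.025 -1.511
v -2.735 -1.495 -0.709
v -1.958 -1.056 -0.311
v -2.82 -0.595 -0.337
v -2.8 0.042 -1.078
v -1.86 -1.562 -1.142
v -1.84 -0.925 -1.883
v -1.405 -0.703 -1.036
v -1.998 -0.106 -0.539
v -2.662 -1.414 -1.681
v -3.255 -0.817 -1.184
v -2.311 -0.154 -1.815
v -2.349 -1.366 -0.405
v -2.856 -1.095 -0.42
v -2.399 -0.837 -0.186
v -2.825 -0.115 -1.561
v -2.368 0.144 -1.327
v -2.894 -0.192 -0.637
v -2.292 -1.664 -0.893
v -1.835 -1.405 -0.659
v -2.261 -0.683 -2.034
v -1.804 -0.425 -1.8
v -1.766 -1.328 -1.583
v -1.548 -0.294 -1.302
v -1.567 -0.9 -0.597
v -1.51 -1.198 -1.085
v -1.498 -0.823 -1.521
v -1.897 0.057 -1.01
v -1.916 -0.549 -0.304
v -2.423 -0.278 -0.32
v -2.411 0.096 -0.756
v -1.591 -0.342 -0.731
v -2.744 -0.971 -1.916
v -2.763 -1.577 -1.21
v -2.249 -1.616 -1.464
v -2.237 -1.242 -1.9
v -3.093 -0.62 -1.623
v -3.112 -1.226 -0.918
v -3.162 -0.697 -0.699
v -3.15 -0.322 -1.135
v -3.069 -1.178 -1.489
f 2 1 4
f 2 4 3
f 4 1 5
f 4 5 3
f 5 1 6
f 5 6 3
f 6 1 7
f 6 7 3
f 7 1 8
f 7 8 3
f 8 1 9
f 8 9 3
f 9 1 10
f 9 10 3
f 10 1 11
f 10 11 3
f 11 1 2
f 11 2 3
f 13 12 15
f 13 15 14
f 15 12 16
f 15 16 14
f 16 12 17
f 16 17 14
f 17 12 18
f 17 18 14
f 18 12 19
f 18 19 14
f 19 12 20
f 19 20 14
f 20 12 21
f 20 21 14
f 21 12 22
f 21 22 14
f 22 12 23
f 22 23 14
f 23 12 24
f 23 24 14
f 24 12 25
f 24 25 14
f 25 12 26
f 25 26 14
f 26 12 27
f 26 27 14
f 27 12 28
f 27 28 14
f 28 12 13
f 28 13 14
f 30 32 29
f 33 30 29
f 29 32 31
f 31 33 29
f 30 36 32
f 34 30 33
f 34 36 30
f 32 36 31
f 35 33 31
f 31 36 35
f 35 34 33
f 36 34 35
f 37 74 53
f 74 48 77
f 53 77 42
f 74 77 53
f 37 53 49
f 53 42 54
f 49 54 38
f 53 54 49
f 37 49 58
f 49 38 59
f 58 59 44
f 49 59 58
f 37 58 70
f 58 44 73
f 70 73 47
f 58 73 70
f 37 70 74
f 70 47 78
f 74 78 48
f 70 78 74
f 38 54 65
f 54 42 68
f 65 68 46
f 54 68 65
f 42 77 55
f 77 48 76
f 55 76 41
f 77 76 55
f 48 78 75
f 78 47 71
f 75 71 39
f 78 71 75
f 47 73 72
f 73 44 60
f 72 60 43
f 73 60 72
f 44 59 64
f 59 38 61
f 64 61 45
f 59 61 64
f 40 66 52
f 66 46 67
f 52 67 41
f 66 67 52
f 40 52 50
f 52 41 51
f 50 51 39
f 52 51 50
f 40 50 57
f 50 39 56
f 57 56 43
f 50 56 57
f 40 57 62
f 57 43 63
f 62 63 45
f 57 63 62
f 40 62 66
f 62 45 69
f 66 69 46
f 62 69 66
f 41 67 55
f 67 46 68
f 55 68 42
f 67 68 55
f 39 51 75
f 51 41 76
f 75 76 48
f 51 76 75
f 43 56 72
f 56 39 71
f 72 71 47
f 56 71 72
f 45 63 64
f 63 43 60
f 64 60 44
f 63 60 64
f 46 69 65
f 69 45 61
f 65 61 38
f 69 61 65



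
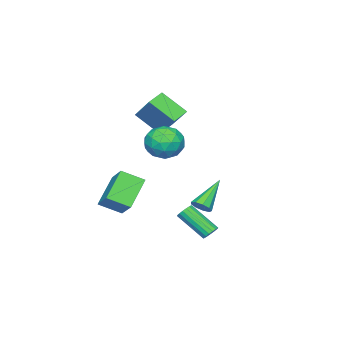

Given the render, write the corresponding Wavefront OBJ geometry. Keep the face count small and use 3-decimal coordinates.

v -4.571 -4.667 3.615
v -3.939 -3.288 5.081
v -4.872 -3.238 2.4
v -4.241 -1.858 3.866
v -3.479 -4.762 3.234
v -2.848 -3.382 4.7
v -3.781 -3.332 2.019
v -3.149 -1.953 3.485
v -2.371 -3.923 -1.634
v -1.662 -5.022 -0.963
v -1.594 -2.772 -0.568
v -0.886 -3.872 0.102
v -0.754 -3.728 -3.022
v -0.046 -4.828 -2.352
v 0.022 -2.578 -1.957
v 0.731 -3.677 -1.286
v -0.921 -0.026 3.116
v -0.386 -0.44 2.165
v -1.554 -1.76 3.515
v -1.019 -2.174 2.564
v -0.388 -1.803 3.473
v 0.003 -0.731 3.226
v -1.943 -1.469 2.454
v -1.552 -0.397 2.207
v -1.018 -1.332 1.756
v -0.057 -1.538 2.385
v -1.883 -0.662 3.295
v -0.922 -0.868 3.924
v -0.598 -0.081 2.606
v -1.342 -2.119 3.074
v -0.971 -1.901 3.609
v -0.657 -2.144 3.049
v -0.369 -0.252 3.229
v -0.055 -0.495 2.67
v -0.056 -1.296 3.439
v -1.885 -1.705 3.01
v -1.571 -1.948 2.451
v -1.283 -0.056 2.631
v -0.969 -0.299 2.071
v -1.884 -0.904 2.241
v -0.655 -0.848 1.806
v -1.027 -1.867 2.04
v -1.57 -1.453 1.976
v -1.34 -0.823 1.831
v -0.09 -0.97 2.176
v -0.462 -1.989 2.41
v -0.092 -1.77 2.944
v 0.139 -1.141 2.8
v -0.462 -1.494 1.935
v -1.478 -0.211 3.27
v -1.85 -1.23 3.504
v -2.079 -1.059 2.88
v -1.848 -0.43 2.736
v -0.913 -0.333 3.64
v -1.285 -1.352 3.874
v -0.6 -1.377 3.849
v -0.37 -0.747 3.704
v -1.478 -0.706 3.745
v 0.961 2.469 -0.255
v 1.351 2.389 0.207
v -0.641 2.571 1.115
v 1.307 2.796 0.126
v 1.102 3.05 -0.133
v 0.83 3.033 -0.449
v 0.619 2.752 -0.675
v 0.568 2.339 -0.704
v 0.701 1.987 -0.523
v 0.955 1.861 -0.217
v 1.212 2.019 0.071
v 1.609 3.489 -1.602
v 1.884 3.77 -1.277
v 1.987 2.232 -0.033
v 1.711 1.951 -0.358
v 1.653 3.81 -1.208
v 1.756 2.273 0.035
v 1.412 3.777 -1.23
v 1.515 2.239 0.014
v 1.216 3.677 -1.336
v 1.319 2.14 -0.092
v 1.11 3.535 -1.504
v 1.213 1.998 -0.26
v 1.118 3.382 -1.694
v 1.221 1.844 -0.45
v 1.239 3.253 -1.862
v 1.342 1.716 -0.619
v 1.444 3.178 -1.972
v 1.547 1.641 -0.728
v 1.687 3.175 -1.996
v 1.79 1.638 -0.752
v 1.912 3.243 -1.93
v 2.015 1.706 -0.687
v 2.067 3.368 -1.789
v 2.17 1.83 -0.546
v 2.118 3.52 -1.605
v 2.22 1.983 -0.362
v 2.051 3.665 -1.42
v 2.154 2.128 -0.177
f 2 4 1
f 5 2 1
f 1 4 3
f 3 5 1
f 2 8 4
f 6 2 5
f 6 8 2
f 4 8 3
f 7 5 3
f 3 8 7
f 7 6 5
f 8 6 7
f 10 12 9
f 13 10 9
f 9 12 11
f 11 13 9
f 10 16 12
f 14 10 13
f 14 16 10
f 12 16 11
f 15 13 11
f 11 16 15
f 15 14 13
f 16 14 15
f 17 54 33
f 54 28 57
f 33 57 22
f 54 57 33
f 17 33 29
f 33 22 34
f 29 34 18
f 33 34 29
f 17 29 38
f 29 18 39
f 38 39 24
f 29 39 38
f 17 38 50
f 38 24 53
f 50 53 27
f 38 53 50
f 17 50 54
f 50 27 58
f 54 58 28
f 50 58 54
f 18 34 45
f 34 22 48
f 45 48 26
f 34 48 45
f 22 57 35
f 57 28 56
f 35 56 21
f 57 56 35
f 28 58 55
f 58 27 51
f 55 51 19
f 58 51 55
f 27 53 52
f 53 24 40
f 52 40 23
f 53 40 52
f 24 39 44
f 39 18 41
f 44 41 25
f 39 41 44
f 20 46 32
f 46 26 47
f 32 47 21
f 46 47 32
f 20 32 30
f 32 21 31
f 30 31 19
f 32 31 30
f 20 30 37
f 30 19 36
f 37 36 23
f 30 36 37
f 20 37 42
f 37 23 43
f 42 43 25
f 37 43 42
f 20 42 46
f 42 25 49
f 46 49 26
f 42 49 46
f 21 47 35
f 47 26 48
f 35 48 22
f 47 48 35
f 19 31 55
f 31 21 56
f 55 56 28
f 31 56 55
f 23 36 52
f 36 19 51
f 52 51 27
f 36 51 52
f 25 43 44
f 43 23 40
f 44 40 24
f 43 40 44
f 26 49 45
f 49 25 41
f 45 41 18
f 49 41 45
f 60 59 62
f 60 62 61
f 62 59 63
f 62 63 61
f 63 59 64
f 63 64 61
f 64 59 65
f 64 65 61
f 65 59 66
f 65 66 61
f 66 59 67
f 66 67 61
f 67 59 68
f 67 68 61
f 68 59 69
f 68 69 61
f 69 59 60
f 69 60 61
f 71 70 74
f 71 74 72
f 72 74 75
f 72 75 73
f 74 70 76
f 74 76 75
f 75 76 77
f 75 77 73
f 76 70 78
f 76 78 77
f 77 78 79
f 77 79 73
f 78 70 80
f 78 80 79
f 79 80 81
f 79 81 73
f 80 70 82
f 80 82 81
f 81 82 83
f 81 83 73
f 82 70 84
f 82 84 83
f 83 84 85
f 83 85 73
f 84 70 86
f 84 86 85
f 85 86 87
f 85 87 73
f 86 70 88
f 86 88 87
f 87 88 89
f 87 89 73
f 88 70 90
f 88 90 89
f 89 90 91
f 89 91 73
f 90 70 92
f 90 92 91
f 91 92 93
f 91 93 73
f 92 70 94
f 92 94 93
f 93 94 95
f 93 95 73
f 94 70 96
f 94 96 95
f 95 96 97
f 95 97 73
f 96 70 71
f 96 71 97
f 97 71 72
f 97 72 73



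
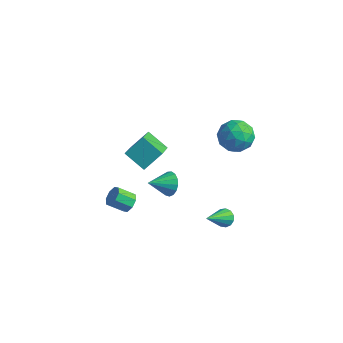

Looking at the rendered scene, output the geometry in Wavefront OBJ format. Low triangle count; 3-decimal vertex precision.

v -2.041 1.123 0.436
v -1.594 2.06 1.267
v -2.759 2.529 -0.76
v -2.312 3.465 0.072
v -0.868 1.155 -0.232
v -0.421 2.091 0.6
v -1.586 2.56 -1.427
v -1.139 3.497 -0.596
v -1.27 0.434 -2.74
v -0.895 0.484 -2.287
v -1.574 -0.024 -1.668
v -1.95 -0.074 -2.12
v -1.18 0.833 -2.314
v -1.86 0.325 -1.695
v -1.518 0.948 -2.59
v -2.198 0.44 -1.971
v -1.711 0.762 -2.954
v -2.39 0.255 -2.335
v -1.646 0.384 -3.192
v -2.325 -0.124 -2.573
v -1.36 0.035 -3.165
v -2.04 -0.473 -2.546
v -1.022 -0.08 -2.889
v -1.702 -0.588 -2.27
v -0.83 0.105 -2.525
v -1.509 -0.402 -1.906
v 3.038 3.515 4.356
v 3.855 3.134 4.706
v 3.045 2.466 3.194
v 3.862 2.085 3.544
v 3.033 1.984 4.032
v 3.029 2.632 4.75
v 3.871 2.968 3.15
v 3.867 3.616 3.868
v 4.37 2.795 3.96
v 3.852 2.187 4.506
v 3.048 3.413 3.394
v 2.53 2.805 3.94
v 3.446 3.416 4.633
v 3.454 2.184 3.267
v 2.967 2.124 3.554
v 3.448 1.9 3.76
v 2.96 3.122 4.659
v 3.44 2.897 4.865
v 2.958 2.222 4.469
v 3.46 2.703 3.035
v 3.94 2.478 3.241
v 3.452 3.7 4.14
v 3.933 3.476 4.346
v 3.942 3.378 3.431
v 4.229 2.993 4.4
v 4.233 2.377 3.717
v 4.238 2.896 3.485
v 4.236 3.277 3.908
v 3.924 2.636 4.721
v 3.929 2.019 4.038
v 3.442 1.96 4.325
v 3.439 2.341 4.747
v 4.227 2.437 4.283
v 2.971 3.581 3.862
v 2.976 2.964 3.179
v 3.461 3.259 3.153
v 3.458 3.64 3.575
v 2.667 3.223 4.183
v 2.671 2.607 3.5
v 2.664 2.323 3.992
v 2.662 2.704 4.415
v 2.673 3.163 3.617
v -0.502 2.787 -2.725
v 0.105 2.688 -2.312
v -1.098 1.753 -2.095
v -0.09 2.916 -2.123
v -0.379 3.114 -2.072
v -0.696 3.237 -2.17
v -0.969 3.257 -2.395
v -1.134 3.17 -2.696
v -1.155 2.995 -3.003
v -1.026 2.772 -3.247
v -0.777 2.553 -3.37
v -0.464 2.388 -3.346
v -0.161 2.314 -3.18
v 0.065 2.348 -2.909
v 0.161 2.484 -2.596
v 3.347 2.136 -2.494
v 3.649 1.831 -2.821
v 3.253 0.684 -1.226
v 3.842 1.978 -2.638
v 3.878 2.176 -2.41
v 3.746 2.36 -2.208
v 3.486 2.474 -2.097
v 3.182 2.48 -2.112
v 2.931 2.377 -2.248
v 2.811 2.198 -2.463
v 2.861 1.998 -2.687
v 3.066 1.843 -2.85
v 3.359 1.78 -2.9
f 2 4 1
f 5 2 1
f 1 4 3
f 3 5 1
f 2 8 4
f 6 2 5
f 6 8 2
f 4 8 3
f 7 5 3
f 3 8 7
f 7 6 5
f 8 6 7
f 10 9 13
f 10 13 11
f 11 13 14
f 11 14 12
f 13 9 15
f 13 15 14
f 14 15 16
f 14 16 12
f 15 9 17
f 15 17 16
f 16 17 18
f 16 18 12
f 17 9 19
f 17 19 18
f 18 19 20
f 18 20 12
f 19 9 21
f 19 21 20
f 20 21 22
f 20 22 12
f 21 9 23
f 21 23 22
f 22 23 24
f 22 24 12
f 23 9 25
f 23 25 24
f 24 25 26
f 24 26 12
f 25 9 10
f 25 10 26
f 26 10 11
f 26 11 12
f 27 64 43
f 64 38 67
f 43 67 32
f 64 67 43
f 27 43 39
f 43 32 44
f 39 44 28
f 43 44 39
f 27 39 48
f 39 28 49
f 48 49 34
f 39 49 48
f 27 48 60
f 48 34 63
f 60 63 37
f 48 63 60
f 27 60 64
f 60 37 68
f 64 68 38
f 60 68 64
f 28 44 55
f 44 32 58
f 55 58 36
f 44 58 55
f 32 67 45
f 67 38 66
f 45 66 31
f 67 66 45
f 38 68 65
f 68 37 61
f 65 61 29
f 68 61 65
f 37 63 62
f 63 34 50
f 62 50 33
f 63 50 62
f 34 49 54
f 49 28 51
f 54 51 35
f 49 51 54
f 30 56 42
f 56 36 57
f 42 57 31
f 56 57 42
f 30 42 40
f 42 31 41
f 40 41 29
f 42 41 40
f 30 40 47
f 40 29 46
f 47 46 33
f 40 46 47
f 30 47 52
f 47 33 53
f 52 53 35
f 47 53 52
f 30 52 56
f 52 35 59
f 56 59 36
f 52 59 56
f 31 57 45
f 57 36 58
f 45 58 32
f 57 58 45
f 29 41 65
f 41 31 66
f 65 66 38
f 41 66 65
f 33 46 62
f 46 29 61
f 62 61 37
f 46 61 62
f 35 53 54
f 53 33 50
f 54 50 34
f 53 50 54
f 36 59 55
f 59 35 51
f 55 51 28
f 59 51 55
f 70 69 72
f 70 72 71
f 72 69 73
f 72 73 71
f 73 69 74
f 73 74 71
f 74 69 75
f 74 75 71
f 75 69 76
f 75 76 71
f 76 69 77
f 76 77 71
f 77 69 78
f 77 78 71
f 78 69 79
f 78 79 71
f 79 69 80
f 79 80 71
f 80 69 81
f 80 81 71
f 81 69 82
f 81 82 71
f 82 69 83
f 82 83 71
f 83 69 70
f 83 70 71
f 85 84 87
f 85 87 86
f 87 84 88
f 87 88 86
f 88 84 89
f 88 89 86
f 89 84 90
f 89 90 86
f 90 84 91
f 90 91 86
f 91 84 92
f 91 92 86
f 92 84 93
f 92 93 86
f 93 84 94
f 93 94 86
f 94 84 95
f 94 95 86
f 95 84 96
f 95 96 86
f 96 84 85
f 96 85 86



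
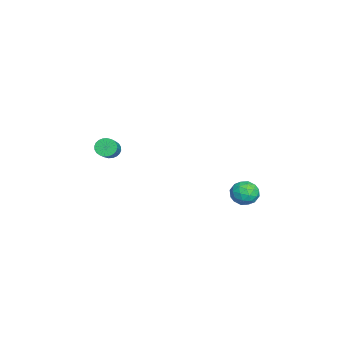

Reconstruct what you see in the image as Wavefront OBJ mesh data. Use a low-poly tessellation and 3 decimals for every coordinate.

v 1.245 4.112 1.686
v 1.907 3.897 2.032
v 0.613 3.263 2.368
v 1.275 3.048 2.714
v 0.97 3.749 2.86
v 1.361 4.273 2.438
v 1.159 2.887 1.962
v 1.55 3.411 1.54
v 1.855 3.139 2.203
v 1.738 3.672 2.757
v 0.782 3.488 1.643
v 0.665 4.021 2.197
v 1.631 4.079 1.799
v 0.889 3.081 2.601
v 0.709 3.493 2.687
v 1.099 3.367 2.89
v 1.31 4.3 2.038
v 1.7 4.174 2.241
v 1.149 4.087 2.728
v 0.82 2.986 2.159
v 1.21 2.86 2.362
v 1.421 3.793 1.51
v 1.811 3.667 1.713
v 1.371 3.073 1.672
v 1.99 3.507 2.103
v 1.619 3.008 2.504
v 1.55 2.913 2.062
v 1.78 3.222 1.814
v 1.921 3.82 2.429
v 1.55 3.322 2.83
v 1.371 3.734 2.915
v 1.6 4.042 2.667
v 1.89 3.375 2.529
v 0.97 3.838 1.57
v 0.599 3.34 1.971
v 0.92 3.118 1.733
v 1.149 3.426 1.485
v 0.901 4.152 1.896
v 0.53 3.653 2.297
v 0.74 3.938 2.586
v 0.97 4.247 2.338
v 0.63 3.785 1.871
v -3.53 -3.361 2.423
v -3.227 -3.192 1.958
v -1.668 -3.251 2.951
v -1.97 -3.419 3.417
v -3.279 -2.993 2.052
v -1.72 -3.051 3.045
v -3.37 -2.849 2.202
v -1.81 -2.908 3.195
v -3.484 -2.784 2.385
v -1.924 -2.842 3.379
v -3.606 -2.806 2.575
v -2.046 -2.864 3.568
v -3.716 -2.913 2.742
v -2.156 -2.971 3.735
v -3.797 -3.088 2.86
v -2.238 -3.146 3.853
v -3.838 -3.304 2.911
v -2.279 -3.363 3.904
v -3.832 -3.529 2.889
v -2.273 -3.588 3.882
v -3.78 -3.729 2.795
v -2.221 -3.787 3.788
v -3.69 -3.872 2.645
v -2.13 -3.931 3.638
v -3.576 -3.938 2.461
v -2.016 -3.996 3.455
v -3.454 -3.916 2.272
v -1.894 -3.974 3.265
v -3.344 -3.809 2.105
v -1.784 -3.867 3.098
v -3.262 -3.634 1.987
v -1.703 -3.692 2.98
v -3.221 -3.417 1.936
v -1.662 -3.476 2.929
f 1 38 17
f 38 12 41
f 17 41 6
f 38 41 17
f 1 17 13
f 17 6 18
f 13 18 2
f 17 18 13
f 1 13 22
f 13 2 23
f 22 23 8
f 13 23 22
f 1 22 34
f 22 8 37
f 34 37 11
f 22 37 34
f 1 34 38
f 34 11 42
f 38 42 12
f 34 42 38
f 2 18 29
f 18 6 32
f 29 32 10
f 18 32 29
f 6 41 19
f 41 12 40
f 19 40 5
f 41 40 19
f 12 42 39
f 42 11 35
f 39 35 3
f 42 35 39
f 11 37 36
f 37 8 24
f 36 24 7
f 37 24 36
f 8 23 28
f 23 2 25
f 28 25 9
f 23 25 28
f 4 30 16
f 30 10 31
f 16 31 5
f 30 31 16
f 4 16 14
f 16 5 15
f 14 15 3
f 16 15 14
f 4 14 21
f 14 3 20
f 21 20 7
f 14 20 21
f 4 21 26
f 21 7 27
f 26 27 9
f 21 27 26
f 4 26 30
f 26 9 33
f 30 33 10
f 26 33 30
f 5 31 19
f 31 10 32
f 19 32 6
f 31 32 19
f 3 15 39
f 15 5 40
f 39 40 12
f 15 40 39
f 7 20 36
f 20 3 35
f 36 35 11
f 20 35 36
f 9 27 28
f 27 7 24
f 28 24 8
f 27 24 28
f 10 33 29
f 33 9 25
f 29 25 2
f 33 25 29
f 44 43 47
f 44 47 45
f 45 47 48
f 45 48 46
f 47 43 49
f 47 49 48
f 48 49 50
f 48 50 46
f 49 43 51
f 49 51 50
f 50 51 52
f 50 52 46
f 51 43 53
f 51 53 52
f 52 53 54
f 52 54 46
f 53 43 55
f 53 55 54
f 54 55 56
f 54 56 46
f 55 43 57
f 55 57 56
f 56 57 58
f 56 58 46
f 57 43 59
f 57 59 58
f 58 59 60
f 58 60 46
f 59 43 61
f 59 61 60
f 60 61 62
f 60 62 46
f 61 43 63
f 61 63 62
f 62 63 64
f 62 64 46
f 63 43 65
f 63 65 64
f 64 65 66
f 64 66 46
f 65 43 67
f 65 67 66
f 66 67 68
f 66 68 46
f 67 43 69
f 67 69 68
f 68 69 70
f 68 70 46
f 69 43 71
f 69 71 70
f 70 71 72
f 70 72 46
f 71 43 73
f 71 73 72
f 72 73 74
f 72 74 46
f 73 43 75
f 73 75 74
f 74 75 76
f 74 76 46
f 75 43 44
f 75 44 76
f 76 44 45
f 76 45 46



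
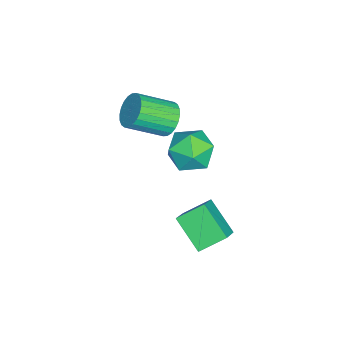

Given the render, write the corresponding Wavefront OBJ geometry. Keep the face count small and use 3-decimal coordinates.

v -1.444 -0.358 -0.295
v -0.894 0.197 0.192
v -0.207 -1.387 1.221
v -0.756 -1.942 0.735
v -1.191 0.198 0.393
v -0.504 -1.385 1.422
v -1.527 0.116 0.489
v -0.84 -1.468 1.519
v -1.85 -0.039 0.467
v -1.163 -1.623 1.496
v -2.111 -0.243 0.328
v -1.424 -1.827 1.358
v -2.271 -0.464 0.094
v -1.583 -2.048 1.124
v -2.304 -0.669 -0.198
v -1.617 -2.253 0.831
v -2.207 -0.827 -0.506
v -1.52 -2.41 0.524
v -1.993 -0.913 -0.781
v -1.306 -2.497 0.248
v -1.696 -0.915 -0.982
v -1.009 -2.498 0.047
v -1.36 -0.832 -1.079
v -0.673 -2.416 -0.049
v -1.037 -0.677 -1.056
v -0.35 -2.261 -0.027
v -0.776 -0.473 -0.918
v -0.089 -2.057 0.112
v -0.617 -0.252 -0.684
v 0.071 -1.836 0.346
v -0.583 -0.047 -0.391
v 0.104 -1.631 0.638
v -0.68 0.11 -0.084
v 0.007 -1.473 0.946
v -1.095 1.474 -3.286
v -0.713 0.905 -2.226
v -2.747 0.275 -3.334
v -2.365 -0.294 -2.274
v -2.755 0.906 -2.241
v -1.734 1.647 -2.212
v -1.726 -0.467 -3.348
v -0.705 0.274 -3.319
v -1.103 -0.294 -2.265
v -1.739 0.554 -1.581
v -1.721 0.626 -3.979
v -2.357 1.474 -3.295
v 3.611 1.036 -1.965
v 3.113 2.172 -1.194
v 2.545 1.127 -2.788
v 2.046 2.262 -2.017
v 4.574 2.218 -3.083
v 4.075 3.353 -2.312
v 3.507 2.308 -3.906
v 3.009 3.444 -3.135
f 2 1 5
f 2 5 3
f 3 5 6
f 3 6 4
f 5 1 7
f 5 7 6
f 6 7 8
f 6 8 4
f 7 1 9
f 7 9 8
f 8 9 10
f 8 10 4
f 9 1 11
f 9 11 10
f 10 11 12
f 10 12 4
f 11 1 13
f 11 13 12
f 12 13 14
f 12 14 4
f 13 1 15
f 13 15 14
f 14 15 16
f 14 16 4
f 15 1 17
f 15 17 16
f 16 17 18
f 16 18 4
f 17 1 19
f 17 19 18
f 18 19 20
f 18 20 4
f 19 1 21
f 19 21 20
f 20 21 22
f 20 22 4
f 21 1 23
f 21 23 22
f 22 23 24
f 22 24 4
f 23 1 25
f 23 25 24
f 24 25 26
f 24 26 4
f 25 1 27
f 25 27 26
f 26 27 28
f 26 28 4
f 27 1 29
f 27 29 28
f 28 29 30
f 28 30 4
f 29 1 31
f 29 31 30
f 30 31 32
f 30 32 4
f 31 1 33
f 31 33 32
f 32 33 34
f 32 34 4
f 33 1 2
f 33 2 34
f 34 2 3
f 34 3 4
f 35 46 40
f 35 40 36
f 35 36 42
f 35 42 45
f 35 45 46
f 36 40 44
f 40 46 39
f 46 45 37
f 45 42 41
f 42 36 43
f 38 44 39
f 38 39 37
f 38 37 41
f 38 41 43
f 38 43 44
f 39 44 40
f 37 39 46
f 41 37 45
f 43 41 42
f 44 43 36
f 48 50 47
f 51 48 47
f 47 50 49
f 49 51 47
f 48 54 50
f 52 48 51
f 52 54 48
f 50 54 49
f 53 51 49
f 49 54 53
f 53 52 51
f 54 52 53

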